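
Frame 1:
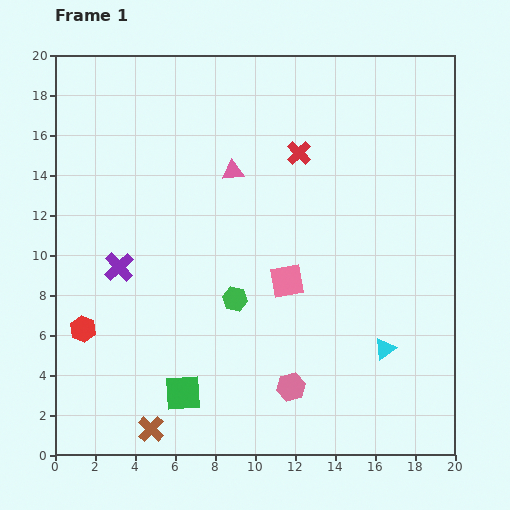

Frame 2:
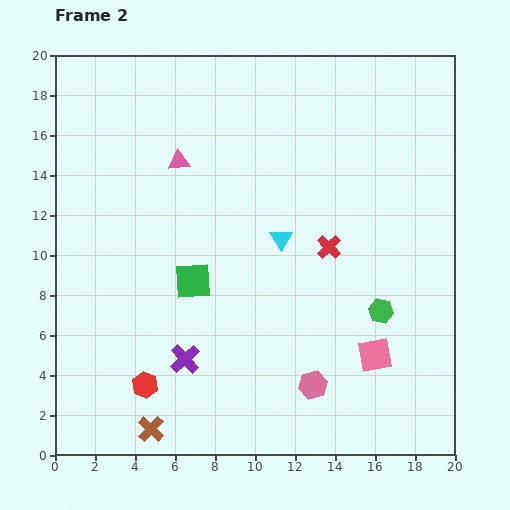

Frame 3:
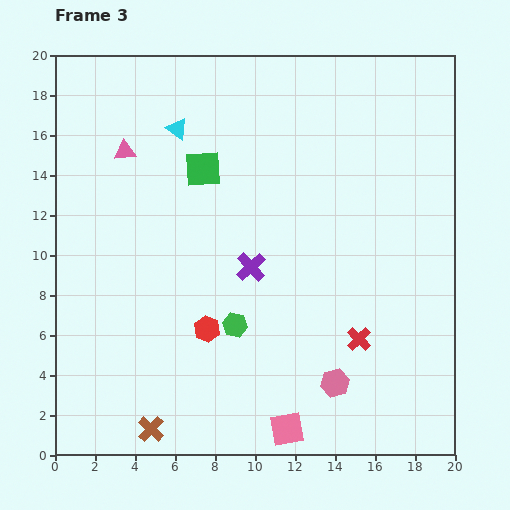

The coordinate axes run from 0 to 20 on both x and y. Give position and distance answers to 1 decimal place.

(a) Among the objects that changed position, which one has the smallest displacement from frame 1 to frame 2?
the pink hexagon

(moved 1.1)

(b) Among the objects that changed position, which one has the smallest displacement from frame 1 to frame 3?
the green hexagon

(moved 1.3)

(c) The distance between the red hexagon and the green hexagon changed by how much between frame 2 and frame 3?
-11.0

Distance in frame 2: 12.4. Distance in frame 3: 1.4.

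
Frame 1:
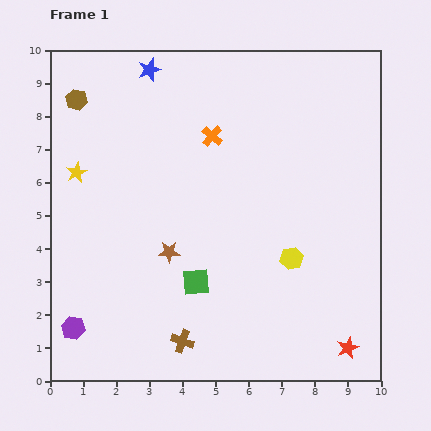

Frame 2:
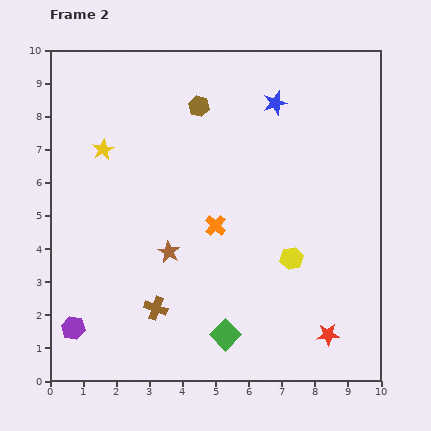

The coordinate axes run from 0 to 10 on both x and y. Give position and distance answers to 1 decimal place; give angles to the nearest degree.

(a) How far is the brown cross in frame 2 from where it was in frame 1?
1.3

The brown cross moved from (4.0, 1.2) to (3.2, 2.2), a distance of √(0.8² + 1.0²) ≈ 1.3.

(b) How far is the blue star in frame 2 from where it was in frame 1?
3.9

The blue star moved from (3.0, 9.4) to (6.8, 8.4), a distance of √(3.8² + 1.0²) ≈ 3.9.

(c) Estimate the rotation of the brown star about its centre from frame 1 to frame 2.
30° clockwise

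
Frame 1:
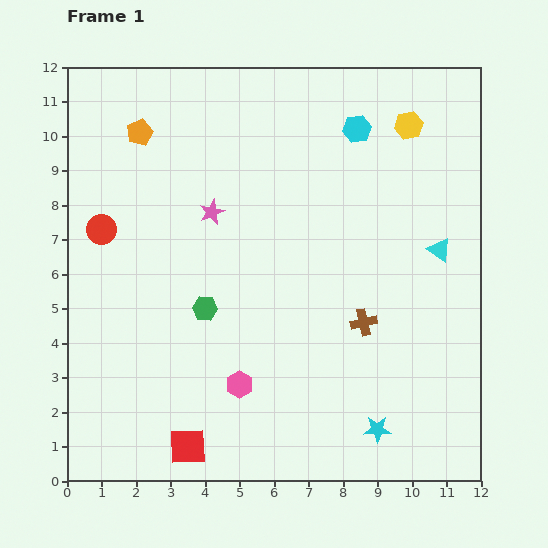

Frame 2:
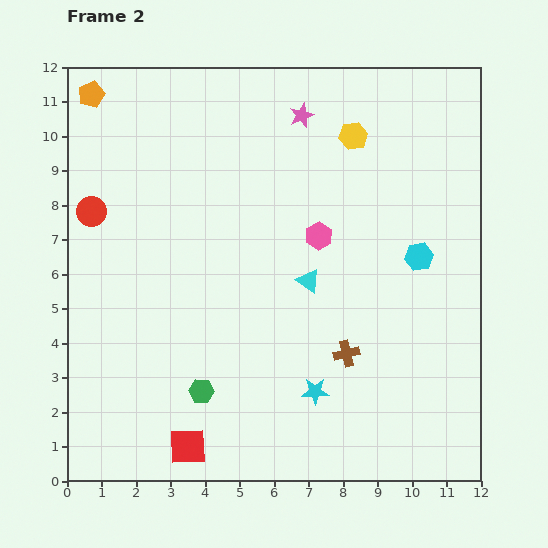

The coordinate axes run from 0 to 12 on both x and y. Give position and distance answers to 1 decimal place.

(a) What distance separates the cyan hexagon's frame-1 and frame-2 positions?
4.1

The cyan hexagon moved from (8.4, 10.2) to (10.2, 6.5), a distance of √(1.8² + 3.7²) ≈ 4.1.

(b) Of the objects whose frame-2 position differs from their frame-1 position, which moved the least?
the red circle

(moved 0.6)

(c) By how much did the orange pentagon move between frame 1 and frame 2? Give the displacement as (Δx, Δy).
(-1.4, 1.1)

The orange pentagon was at (2.1, 10.1) in frame 1 and (0.7, 11.2) in frame 2.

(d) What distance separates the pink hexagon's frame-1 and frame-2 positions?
4.9

The pink hexagon moved from (5.0, 2.8) to (7.3, 7.1), a distance of √(2.3² + 4.3²) ≈ 4.9.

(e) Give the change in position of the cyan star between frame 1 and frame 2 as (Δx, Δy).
(-1.8, 1.1)

The cyan star was at (9.0, 1.5) in frame 1 and (7.2, 2.6) in frame 2.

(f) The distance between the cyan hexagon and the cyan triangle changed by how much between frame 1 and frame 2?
-0.9

Distance in frame 1: 4.2. Distance in frame 2: 3.3.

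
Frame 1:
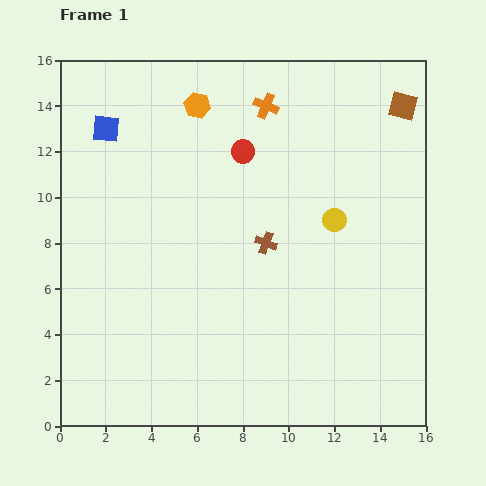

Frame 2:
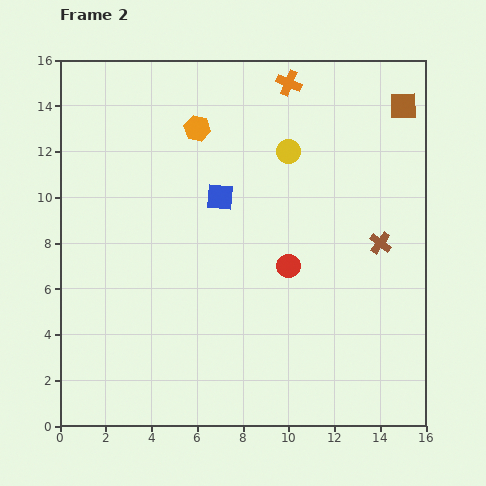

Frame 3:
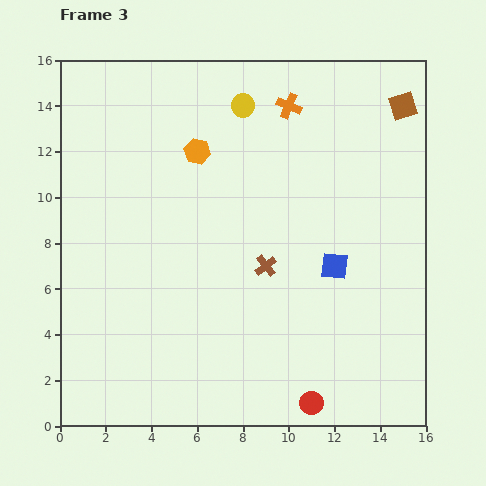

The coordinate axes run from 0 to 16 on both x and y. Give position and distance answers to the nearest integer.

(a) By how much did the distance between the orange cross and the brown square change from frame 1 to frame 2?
-1

Distance in frame 1: 6. Distance in frame 2: 5.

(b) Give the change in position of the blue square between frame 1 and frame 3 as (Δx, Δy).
(10, -6)

The blue square was at (2, 13) in frame 1 and (12, 7) in frame 3.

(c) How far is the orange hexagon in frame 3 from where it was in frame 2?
1

The orange hexagon moved from (6, 13) to (6, 12), a distance of √(0² + 1²) ≈ 1.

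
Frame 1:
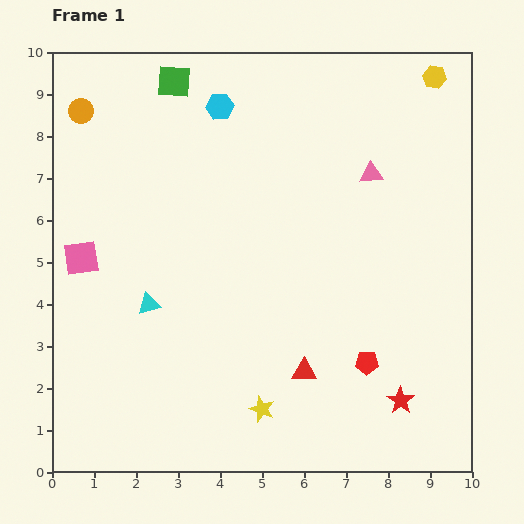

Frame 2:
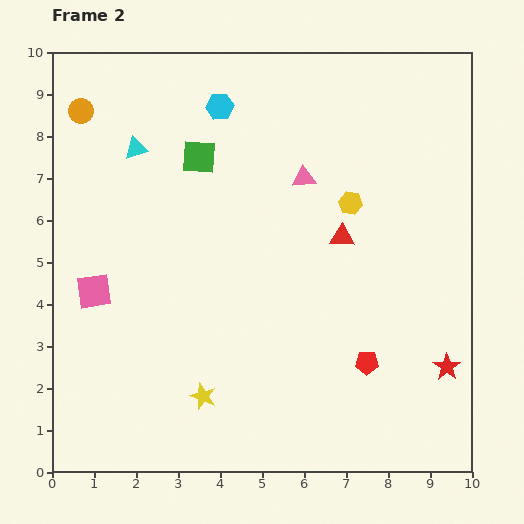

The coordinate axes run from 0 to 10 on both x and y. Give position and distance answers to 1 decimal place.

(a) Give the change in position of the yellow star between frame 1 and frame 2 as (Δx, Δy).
(-1.4, 0.3)

The yellow star was at (5.0, 1.5) in frame 1 and (3.6, 1.8) in frame 2.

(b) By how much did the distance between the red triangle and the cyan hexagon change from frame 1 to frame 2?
-2.4

Distance in frame 1: 6.6. Distance in frame 2: 4.2.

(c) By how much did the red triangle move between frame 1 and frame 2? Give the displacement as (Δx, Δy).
(0.9, 3.2)

The red triangle was at (6.0, 2.4) in frame 1 and (6.9, 5.6) in frame 2.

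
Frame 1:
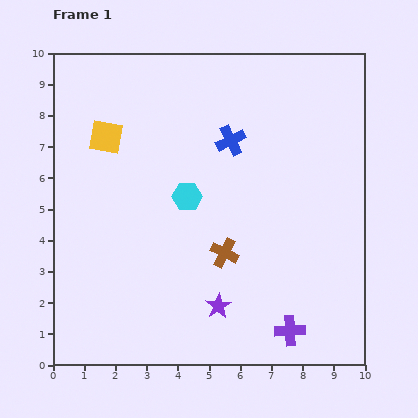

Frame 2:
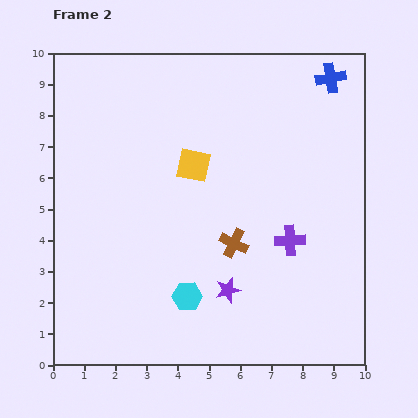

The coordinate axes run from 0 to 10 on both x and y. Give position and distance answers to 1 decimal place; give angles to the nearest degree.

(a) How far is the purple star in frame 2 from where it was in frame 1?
0.6

The purple star moved from (5.3, 1.9) to (5.6, 2.4), a distance of √(0.3² + 0.5²) ≈ 0.6.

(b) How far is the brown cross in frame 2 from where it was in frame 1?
0.4

The brown cross moved from (5.5, 3.6) to (5.8, 3.9), a distance of √(0.3² + 0.3²) ≈ 0.4.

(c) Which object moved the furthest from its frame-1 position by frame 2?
the blue cross

(moved 3.8; next 3.2)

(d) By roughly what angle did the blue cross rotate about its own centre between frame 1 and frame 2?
16° clockwise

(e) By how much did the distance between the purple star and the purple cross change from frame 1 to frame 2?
+0.2

Distance in frame 1: 2.4. Distance in frame 2: 2.6.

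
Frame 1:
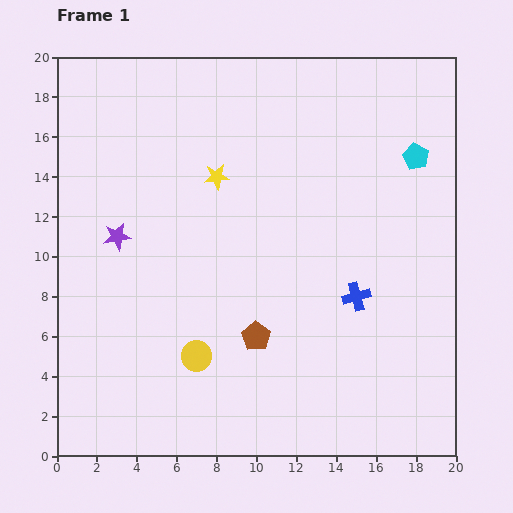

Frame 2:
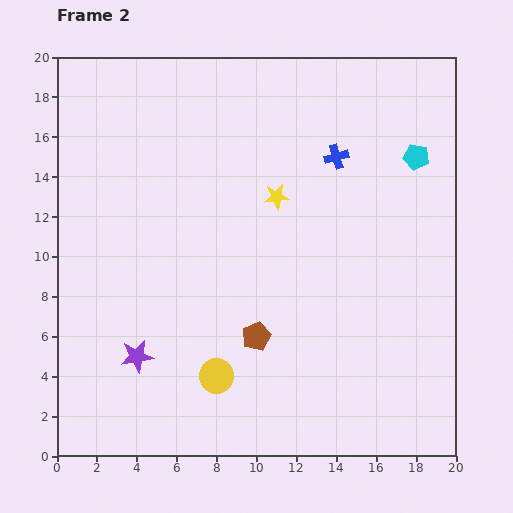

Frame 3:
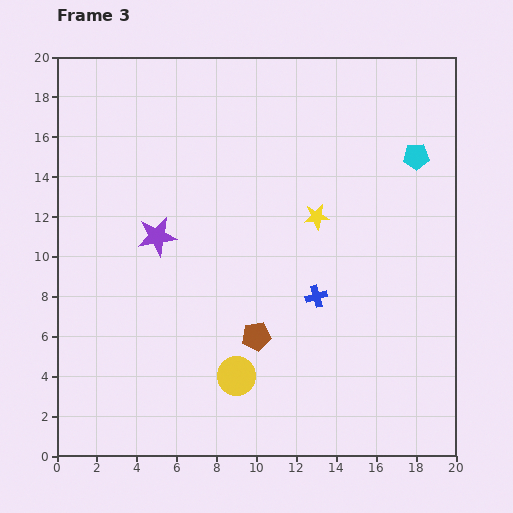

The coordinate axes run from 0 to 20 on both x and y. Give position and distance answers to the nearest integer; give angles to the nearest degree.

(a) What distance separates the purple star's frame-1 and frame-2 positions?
6

The purple star moved from (3, 11) to (4, 5), a distance of √(1² + 6²) ≈ 6.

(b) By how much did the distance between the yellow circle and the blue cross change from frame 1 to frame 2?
+4

Distance in frame 1: 9. Distance in frame 2: 13.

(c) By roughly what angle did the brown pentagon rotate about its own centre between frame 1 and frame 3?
30° clockwise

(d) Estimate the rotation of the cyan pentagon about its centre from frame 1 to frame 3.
31° counter-clockwise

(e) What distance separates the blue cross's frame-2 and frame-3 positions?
7

The blue cross moved from (14, 15) to (13, 8), a distance of √(1² + 7²) ≈ 7.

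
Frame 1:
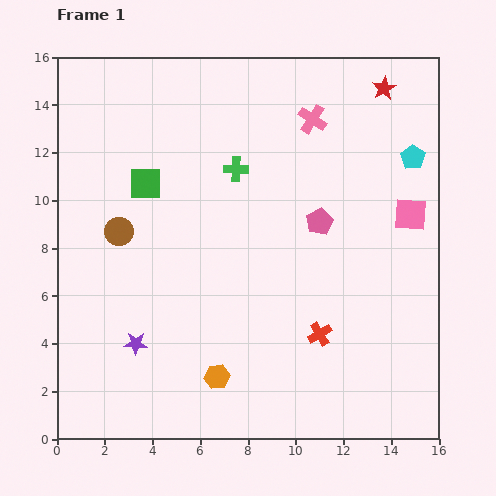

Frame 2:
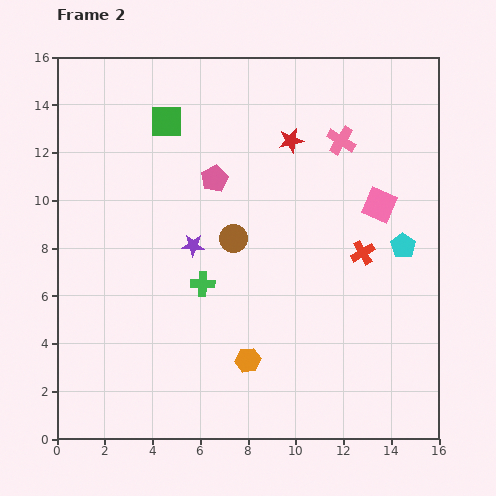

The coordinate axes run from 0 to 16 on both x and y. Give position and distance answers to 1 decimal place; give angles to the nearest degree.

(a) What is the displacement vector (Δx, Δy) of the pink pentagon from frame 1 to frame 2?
(-4.4, 1.8)

The pink pentagon was at (11.0, 9.1) in frame 1 and (6.6, 10.9) in frame 2.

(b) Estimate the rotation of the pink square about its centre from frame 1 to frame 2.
19° clockwise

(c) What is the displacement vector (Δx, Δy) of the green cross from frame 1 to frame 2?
(-1.4, -4.8)

The green cross was at (7.5, 11.3) in frame 1 and (6.1, 6.5) in frame 2.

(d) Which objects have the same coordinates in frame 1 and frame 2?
none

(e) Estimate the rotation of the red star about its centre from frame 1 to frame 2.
18° clockwise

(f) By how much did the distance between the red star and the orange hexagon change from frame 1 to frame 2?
-4.6

Distance in frame 1: 14.0. Distance in frame 2: 9.4.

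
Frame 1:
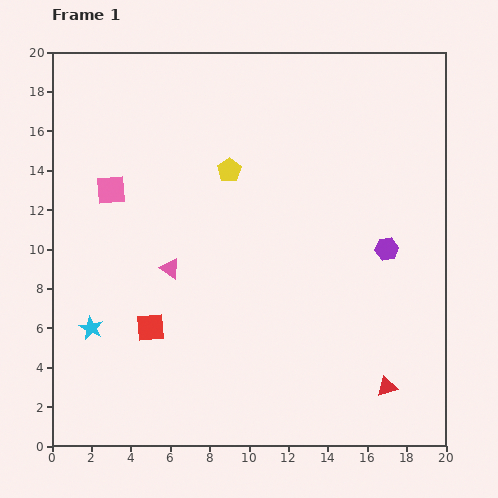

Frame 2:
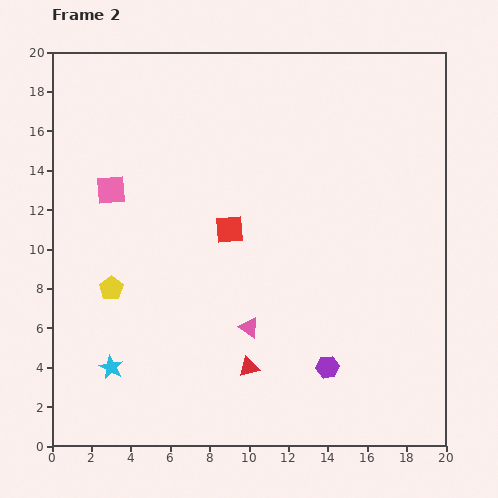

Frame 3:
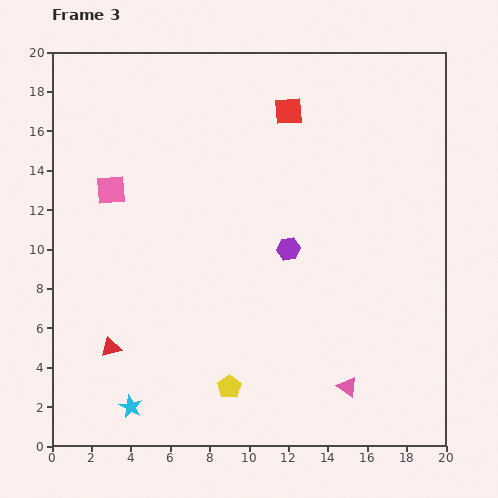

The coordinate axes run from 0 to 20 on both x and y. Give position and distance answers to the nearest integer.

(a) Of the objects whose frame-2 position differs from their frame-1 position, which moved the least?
the cyan star

(moved 2)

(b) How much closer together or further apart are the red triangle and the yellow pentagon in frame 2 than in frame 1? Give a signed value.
-6

Distance in frame 1: 14. Distance in frame 2: 8.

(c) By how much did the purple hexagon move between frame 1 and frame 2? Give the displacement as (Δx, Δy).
(-3, -6)

The purple hexagon was at (17, 10) in frame 1 and (14, 4) in frame 2.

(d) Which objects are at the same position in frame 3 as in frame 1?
the pink square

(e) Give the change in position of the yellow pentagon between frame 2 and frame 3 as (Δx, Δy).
(6, -5)

The yellow pentagon was at (3, 8) in frame 2 and (9, 3) in frame 3.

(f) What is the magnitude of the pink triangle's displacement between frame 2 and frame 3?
6

The pink triangle moved from (10, 6) to (15, 3), a distance of √(5² + 3²) ≈ 6.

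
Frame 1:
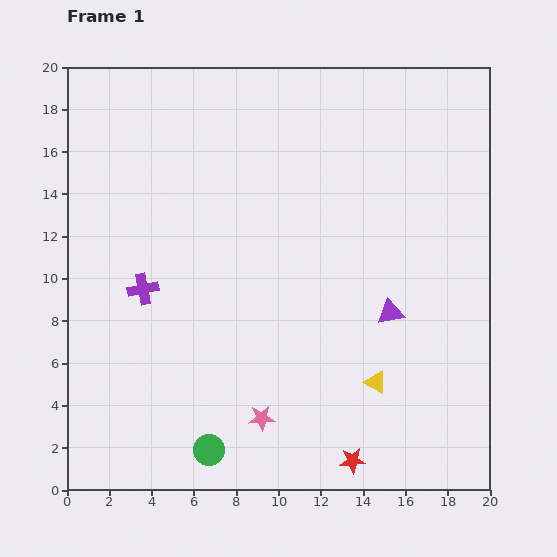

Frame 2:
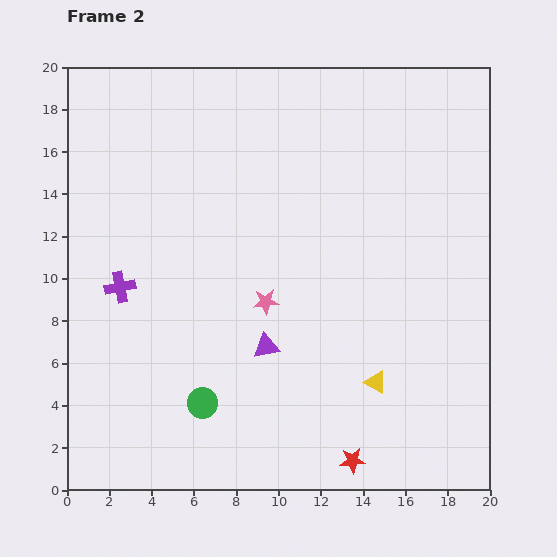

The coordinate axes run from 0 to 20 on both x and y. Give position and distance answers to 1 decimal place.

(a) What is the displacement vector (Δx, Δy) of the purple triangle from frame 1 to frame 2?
(-5.9, -1.6)

The purple triangle was at (15.3, 8.4) in frame 1 and (9.4, 6.8) in frame 2.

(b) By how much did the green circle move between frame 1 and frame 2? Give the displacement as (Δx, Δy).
(-0.3, 2.2)

The green circle was at (6.7, 1.9) in frame 1 and (6.4, 4.1) in frame 2.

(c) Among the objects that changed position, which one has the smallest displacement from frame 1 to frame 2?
the purple cross

(moved 1.1)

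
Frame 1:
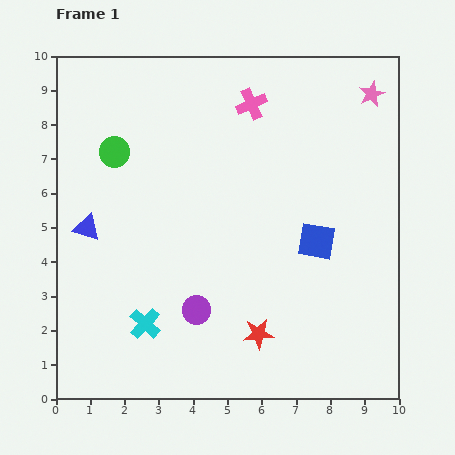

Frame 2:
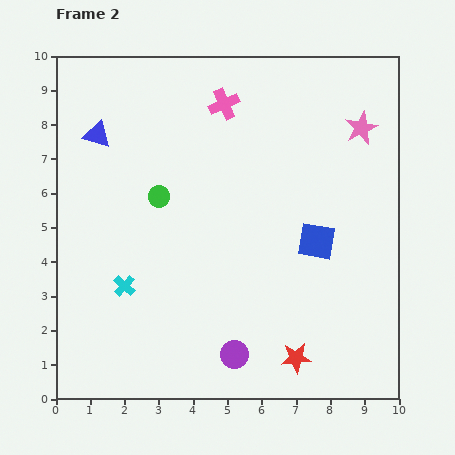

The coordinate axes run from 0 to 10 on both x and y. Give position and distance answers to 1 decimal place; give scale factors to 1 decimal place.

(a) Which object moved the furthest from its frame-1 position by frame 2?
the blue triangle

(moved 2.7; next 1.8)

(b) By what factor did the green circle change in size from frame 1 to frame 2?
0.7×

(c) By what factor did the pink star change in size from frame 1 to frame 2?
1.3×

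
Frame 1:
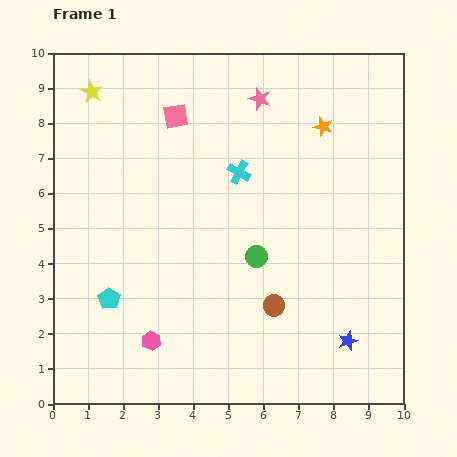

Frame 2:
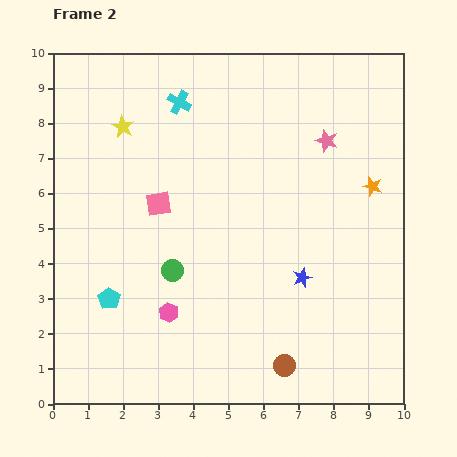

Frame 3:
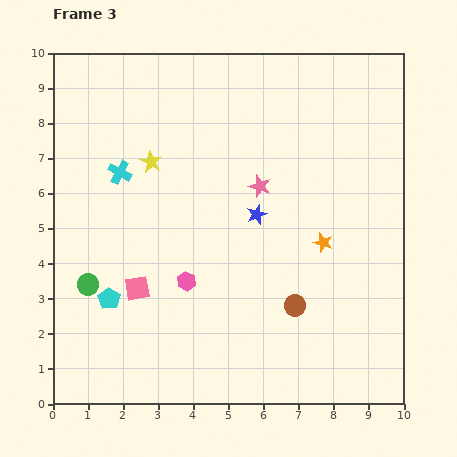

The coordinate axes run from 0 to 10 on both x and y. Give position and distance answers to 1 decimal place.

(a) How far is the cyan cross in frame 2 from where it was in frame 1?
2.6

The cyan cross moved from (5.3, 6.6) to (3.6, 8.6), a distance of √(1.7² + 2.0²) ≈ 2.6.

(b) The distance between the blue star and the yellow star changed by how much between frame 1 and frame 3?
-6.8

Distance in frame 1: 10.2. Distance in frame 3: 3.4.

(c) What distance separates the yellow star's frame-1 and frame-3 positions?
2.6

The yellow star moved from (1.1, 8.9) to (2.8, 6.9), a distance of √(1.7² + 2.0²) ≈ 2.6.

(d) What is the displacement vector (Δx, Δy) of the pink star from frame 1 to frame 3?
(0.0, -2.5)

The pink star was at (5.9, 8.7) in frame 1 and (5.9, 6.2) in frame 3.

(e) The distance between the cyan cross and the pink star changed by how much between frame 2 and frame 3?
-0.3

Distance in frame 2: 4.3. Distance in frame 3: 4.0.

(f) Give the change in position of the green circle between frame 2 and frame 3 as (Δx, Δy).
(-2.4, -0.4)

The green circle was at (3.4, 3.8) in frame 2 and (1.0, 3.4) in frame 3.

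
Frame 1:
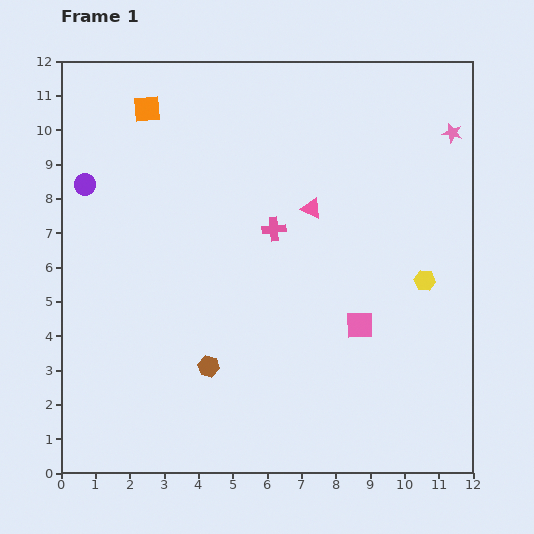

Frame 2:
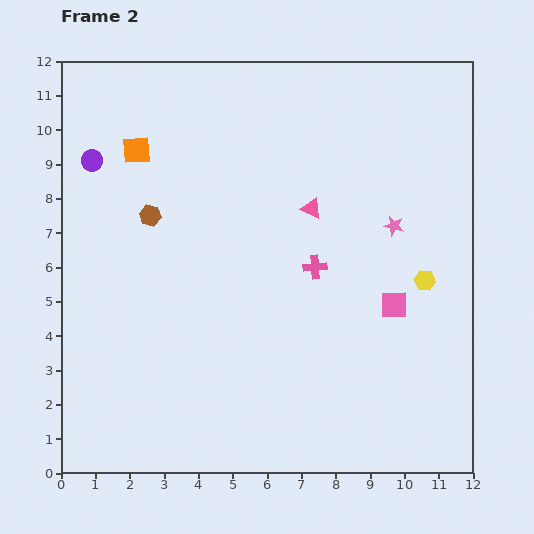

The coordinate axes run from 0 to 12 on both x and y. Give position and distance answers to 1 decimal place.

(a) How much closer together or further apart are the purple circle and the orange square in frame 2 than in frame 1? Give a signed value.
-1.5

Distance in frame 1: 2.8. Distance in frame 2: 1.3.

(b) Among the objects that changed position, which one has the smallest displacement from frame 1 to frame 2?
the purple circle

(moved 0.7)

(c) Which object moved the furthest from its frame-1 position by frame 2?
the brown hexagon

(moved 4.7; next 3.2)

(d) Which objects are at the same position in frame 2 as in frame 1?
the yellow hexagon, the pink triangle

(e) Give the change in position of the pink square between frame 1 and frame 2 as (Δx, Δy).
(1.0, 0.6)

The pink square was at (8.7, 4.3) in frame 1 and (9.7, 4.9) in frame 2.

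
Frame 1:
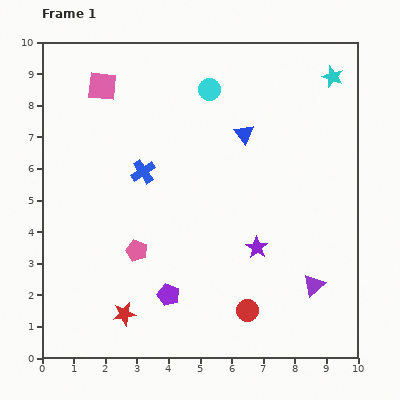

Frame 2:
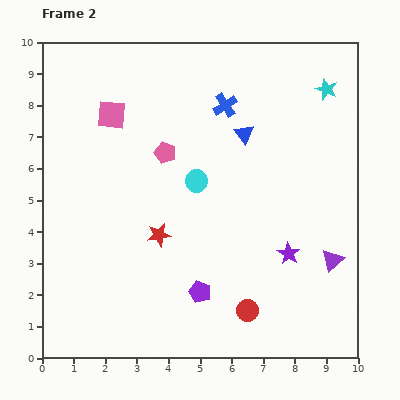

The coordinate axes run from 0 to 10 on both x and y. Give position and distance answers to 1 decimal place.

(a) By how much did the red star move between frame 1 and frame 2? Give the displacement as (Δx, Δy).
(1.1, 2.5)

The red star was at (2.6, 1.4) in frame 1 and (3.7, 3.9) in frame 2.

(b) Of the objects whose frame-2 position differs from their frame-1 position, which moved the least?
the cyan star

(moved 0.4)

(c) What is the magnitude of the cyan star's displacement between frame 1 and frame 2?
0.4

The cyan star moved from (9.2, 8.9) to (9.0, 8.5), a distance of √(0.2² + 0.4²) ≈ 0.4.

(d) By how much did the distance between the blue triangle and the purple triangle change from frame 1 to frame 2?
-0.4

Distance in frame 1: 5.3. Distance in frame 2: 4.9.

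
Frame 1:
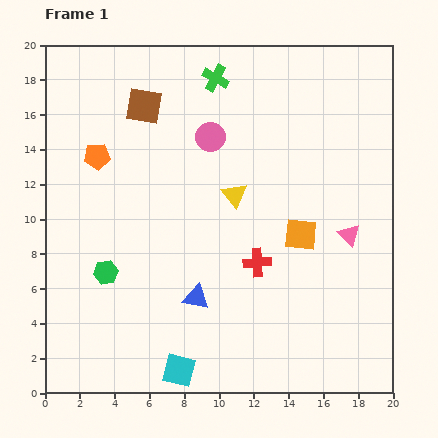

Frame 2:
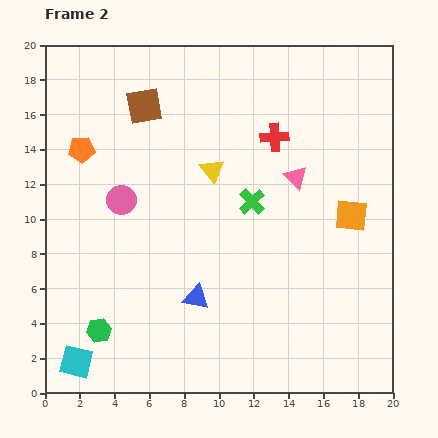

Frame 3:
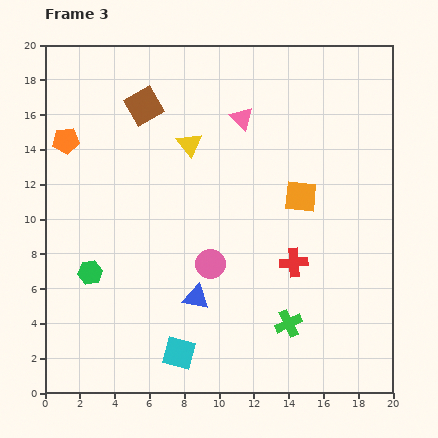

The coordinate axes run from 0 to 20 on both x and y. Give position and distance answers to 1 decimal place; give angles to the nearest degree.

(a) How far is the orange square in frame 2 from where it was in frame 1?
3.1

The orange square moved from (14.7, 9.1) to (17.6, 10.2), a distance of √(2.9² + 1.1²) ≈ 3.1.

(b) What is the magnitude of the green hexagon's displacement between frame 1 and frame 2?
3.3

The green hexagon moved from (3.5, 6.9) to (3.1, 3.6), a distance of √(0.4² + 3.3²) ≈ 3.3.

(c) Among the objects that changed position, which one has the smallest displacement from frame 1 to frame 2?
the orange pentagon

(moved 1.0)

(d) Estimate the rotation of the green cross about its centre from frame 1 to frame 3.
36° clockwise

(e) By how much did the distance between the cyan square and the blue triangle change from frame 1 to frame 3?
-0.9

Distance in frame 1: 4.3. Distance in frame 3: 3.4.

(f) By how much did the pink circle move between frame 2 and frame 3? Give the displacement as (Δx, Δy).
(5.1, -3.7)

The pink circle was at (4.4, 11.1) in frame 2 and (9.5, 7.4) in frame 3.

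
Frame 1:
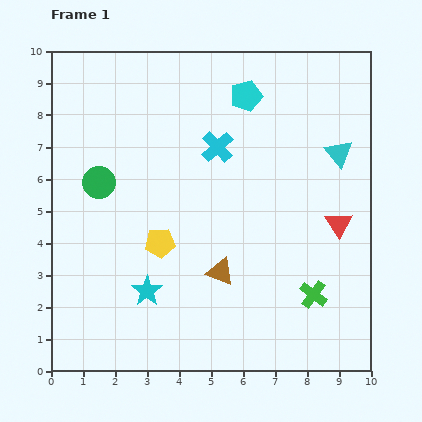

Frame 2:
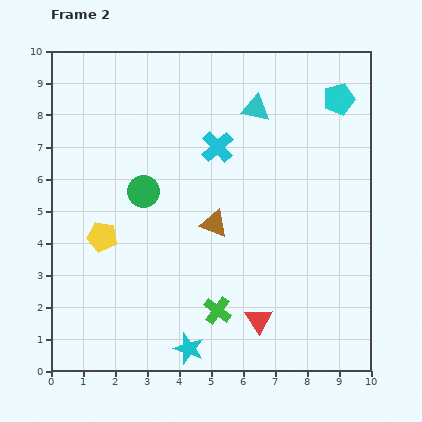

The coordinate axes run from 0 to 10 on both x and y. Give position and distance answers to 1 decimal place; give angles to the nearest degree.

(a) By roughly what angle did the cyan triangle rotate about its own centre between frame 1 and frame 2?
39° counter-clockwise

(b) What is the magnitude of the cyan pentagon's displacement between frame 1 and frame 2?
2.9

The cyan pentagon moved from (6.1, 8.6) to (9.0, 8.5), a distance of √(2.9² + 0.1²) ≈ 2.9.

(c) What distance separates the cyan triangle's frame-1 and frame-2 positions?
3.0

The cyan triangle moved from (9.0, 6.8) to (6.4, 8.2), a distance of √(2.6² + 1.4²) ≈ 3.0.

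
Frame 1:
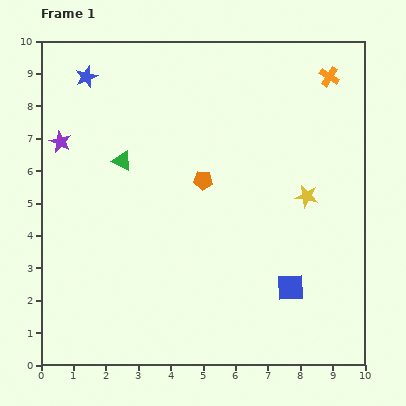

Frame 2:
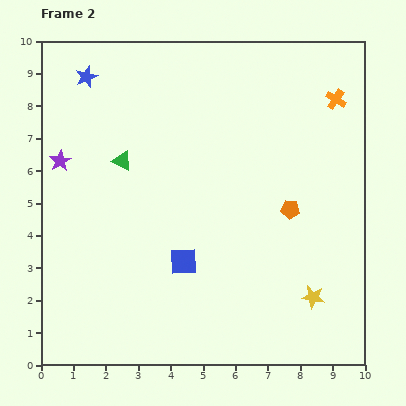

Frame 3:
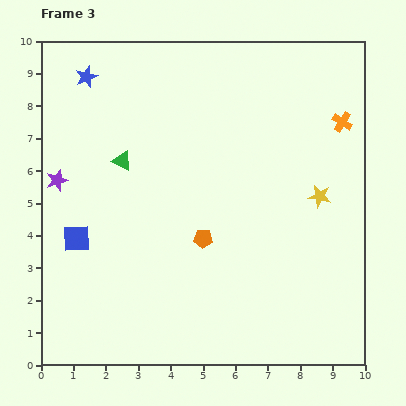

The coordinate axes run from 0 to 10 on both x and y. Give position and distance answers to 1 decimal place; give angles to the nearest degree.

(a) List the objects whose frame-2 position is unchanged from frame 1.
the blue star, the green triangle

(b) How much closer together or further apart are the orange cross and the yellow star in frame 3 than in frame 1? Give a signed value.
-1.4

Distance in frame 1: 3.8. Distance in frame 3: 2.4.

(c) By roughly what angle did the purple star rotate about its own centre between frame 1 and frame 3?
30° clockwise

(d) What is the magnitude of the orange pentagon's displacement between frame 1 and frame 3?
1.8

The orange pentagon moved from (5.0, 5.7) to (5.0, 3.9), a distance of √(0.0² + 1.8²) ≈ 1.8.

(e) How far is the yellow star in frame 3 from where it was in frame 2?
3.1

The yellow star moved from (8.4, 2.1) to (8.6, 5.2), a distance of √(0.2² + 3.1²) ≈ 3.1.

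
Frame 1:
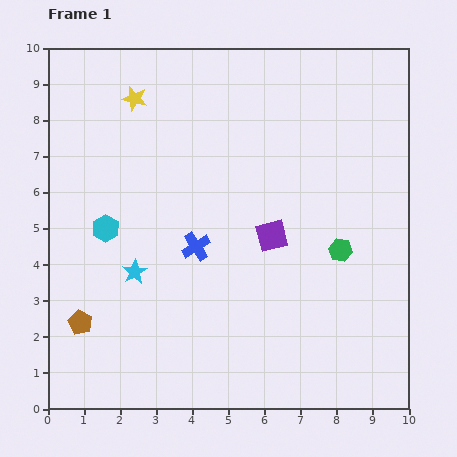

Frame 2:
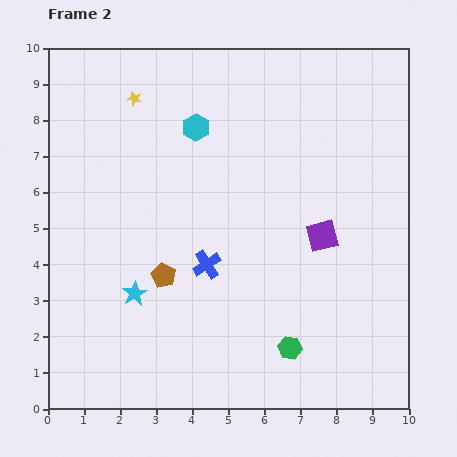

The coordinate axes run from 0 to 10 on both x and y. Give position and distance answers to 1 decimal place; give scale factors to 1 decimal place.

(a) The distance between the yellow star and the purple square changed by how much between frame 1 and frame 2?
+1.0

Distance in frame 1: 5.4. Distance in frame 2: 6.4.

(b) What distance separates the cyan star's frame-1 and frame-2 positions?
0.6

The cyan star moved from (2.4, 3.8) to (2.4, 3.2), a distance of √(0.0² + 0.6²) ≈ 0.6.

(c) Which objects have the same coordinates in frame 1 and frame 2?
the yellow star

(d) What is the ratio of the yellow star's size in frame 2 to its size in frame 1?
0.6×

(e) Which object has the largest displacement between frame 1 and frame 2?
the cyan hexagon

(moved 3.8; next 3.0)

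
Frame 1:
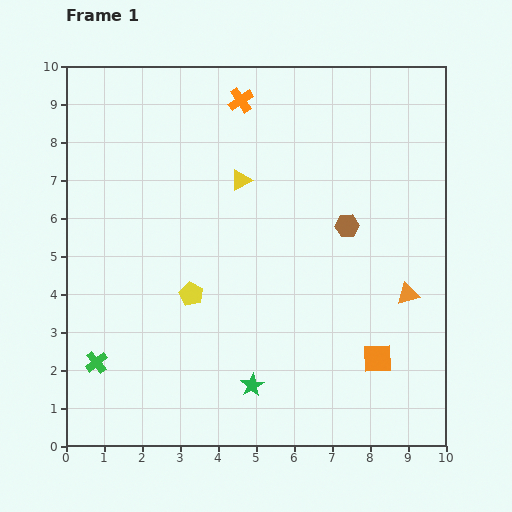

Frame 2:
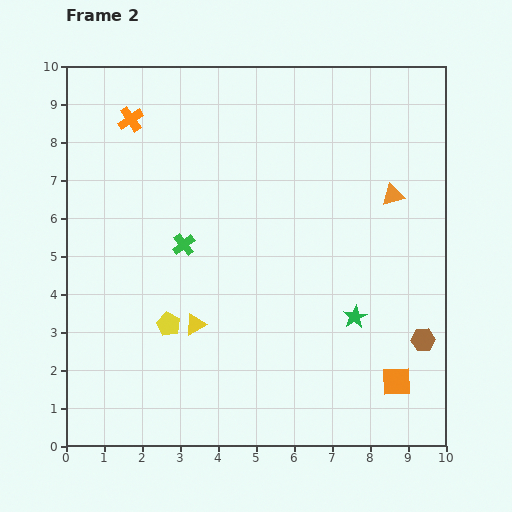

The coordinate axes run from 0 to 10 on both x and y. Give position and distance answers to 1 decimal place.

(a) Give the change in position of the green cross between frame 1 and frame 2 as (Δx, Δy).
(2.3, 3.1)

The green cross was at (0.8, 2.2) in frame 1 and (3.1, 5.3) in frame 2.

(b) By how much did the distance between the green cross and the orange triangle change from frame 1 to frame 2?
-2.7

Distance in frame 1: 8.4. Distance in frame 2: 5.7.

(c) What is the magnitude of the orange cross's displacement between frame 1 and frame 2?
2.9

The orange cross moved from (4.6, 9.1) to (1.7, 8.6), a distance of √(2.9² + 0.5²) ≈ 2.9.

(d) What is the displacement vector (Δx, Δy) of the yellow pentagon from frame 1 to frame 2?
(-0.6, -0.8)

The yellow pentagon was at (3.3, 4.0) in frame 1 and (2.7, 3.2) in frame 2.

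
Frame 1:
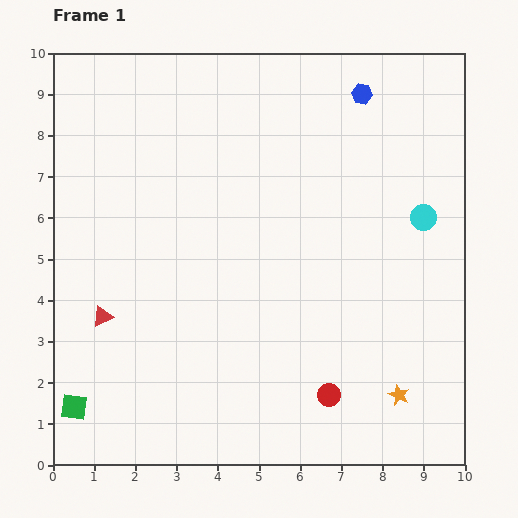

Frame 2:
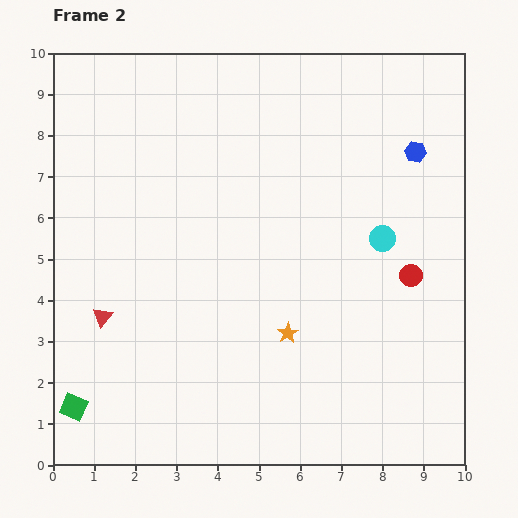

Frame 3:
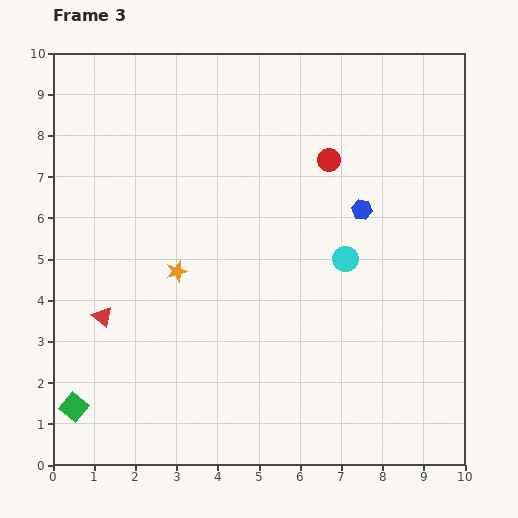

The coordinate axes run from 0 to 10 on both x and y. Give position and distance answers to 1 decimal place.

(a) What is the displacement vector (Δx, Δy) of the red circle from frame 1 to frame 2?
(2.0, 2.9)

The red circle was at (6.7, 1.7) in frame 1 and (8.7, 4.6) in frame 2.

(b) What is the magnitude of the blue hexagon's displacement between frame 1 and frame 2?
1.9

The blue hexagon moved from (7.5, 9.0) to (8.8, 7.6), a distance of √(1.3² + 1.4²) ≈ 1.9.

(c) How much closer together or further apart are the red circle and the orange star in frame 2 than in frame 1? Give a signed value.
+1.6

Distance in frame 1: 1.7. Distance in frame 2: 3.3.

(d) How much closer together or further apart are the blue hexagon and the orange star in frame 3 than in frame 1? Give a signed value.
-2.7

Distance in frame 1: 7.4. Distance in frame 3: 4.7.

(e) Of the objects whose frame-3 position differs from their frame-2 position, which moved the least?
the cyan circle

(moved 1.0)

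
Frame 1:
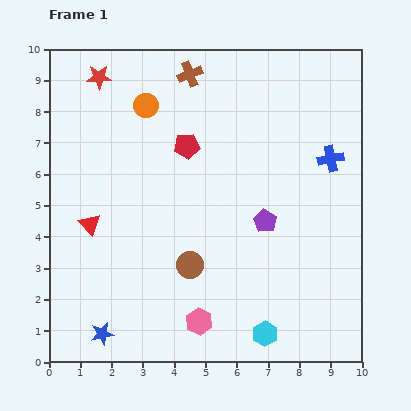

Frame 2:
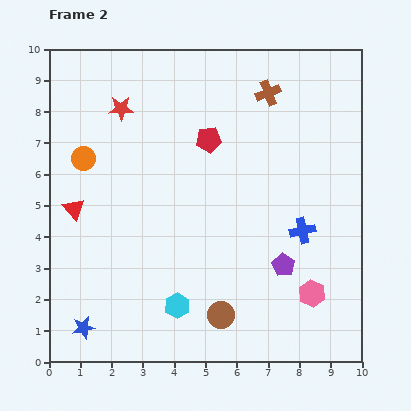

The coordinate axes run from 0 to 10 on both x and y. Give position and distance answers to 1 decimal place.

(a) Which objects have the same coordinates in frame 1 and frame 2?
none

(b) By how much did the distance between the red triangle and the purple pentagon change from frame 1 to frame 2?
+1.3

Distance in frame 1: 5.6. Distance in frame 2: 6.9.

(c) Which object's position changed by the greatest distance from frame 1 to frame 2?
the pink hexagon

(moved 3.7; next 2.9)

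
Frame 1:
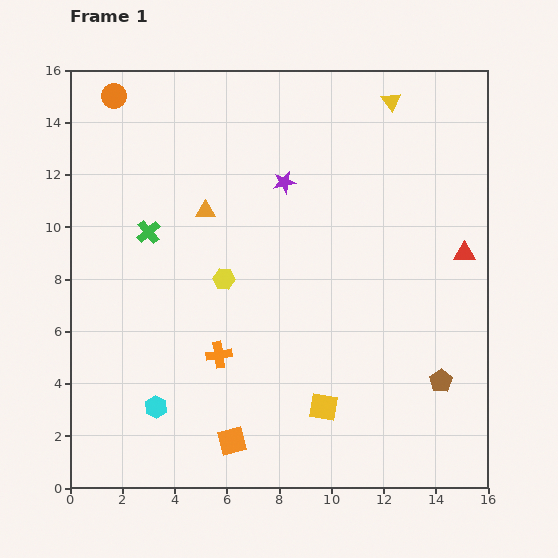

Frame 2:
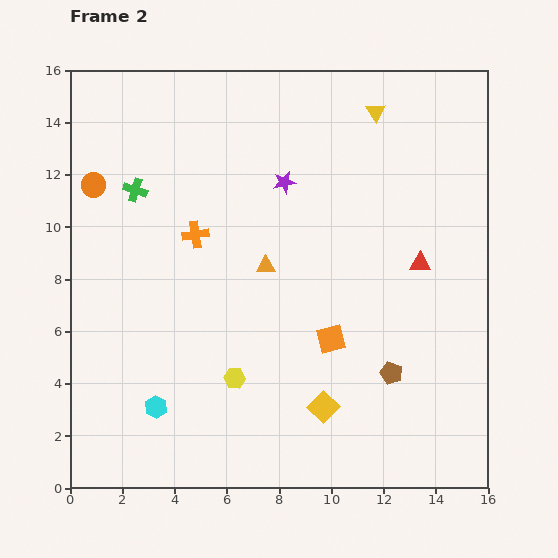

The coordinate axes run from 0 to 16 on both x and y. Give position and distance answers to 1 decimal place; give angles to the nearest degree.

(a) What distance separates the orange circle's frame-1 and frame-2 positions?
3.5

The orange circle moved from (1.7, 15.0) to (0.9, 11.6), a distance of √(0.8² + 3.4²) ≈ 3.5.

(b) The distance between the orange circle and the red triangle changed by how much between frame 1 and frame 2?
-1.8

Distance in frame 1: 14.7. Distance in frame 2: 12.9.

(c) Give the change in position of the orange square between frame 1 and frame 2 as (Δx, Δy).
(3.8, 3.9)

The orange square was at (6.2, 1.8) in frame 1 and (10.0, 5.7) in frame 2.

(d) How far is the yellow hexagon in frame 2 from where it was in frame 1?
3.8

The yellow hexagon moved from (5.9, 8.0) to (6.3, 4.2), a distance of √(0.4² + 3.8²) ≈ 3.8.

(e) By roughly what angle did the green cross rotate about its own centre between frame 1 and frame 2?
32° counter-clockwise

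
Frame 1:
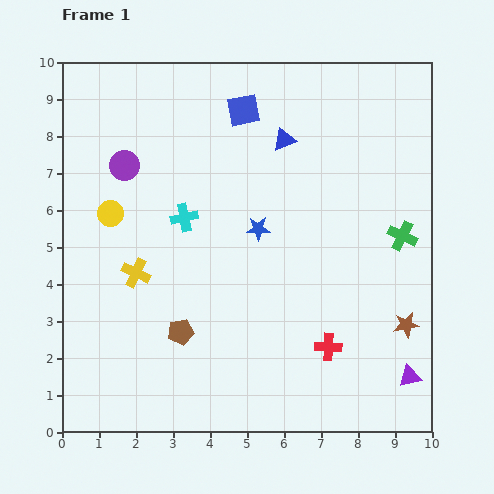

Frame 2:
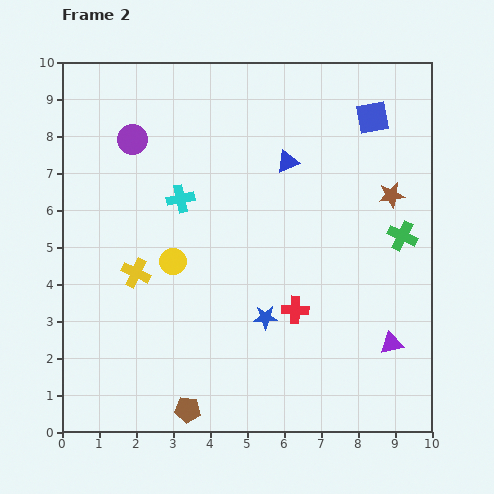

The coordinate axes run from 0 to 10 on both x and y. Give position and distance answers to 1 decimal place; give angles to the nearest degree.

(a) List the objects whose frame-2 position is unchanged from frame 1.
the green cross, the yellow cross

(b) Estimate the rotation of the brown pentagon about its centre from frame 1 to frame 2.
16° clockwise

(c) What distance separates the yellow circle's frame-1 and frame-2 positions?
2.1

The yellow circle moved from (1.3, 5.9) to (3.0, 4.6), a distance of √(1.7² + 1.3²) ≈ 2.1.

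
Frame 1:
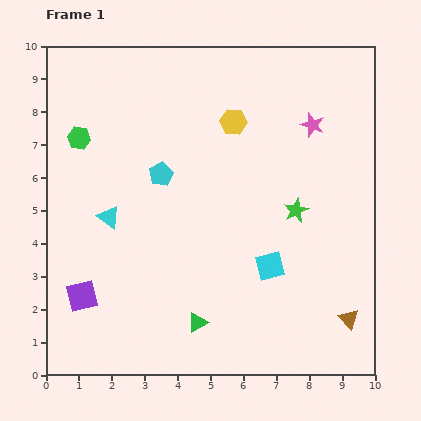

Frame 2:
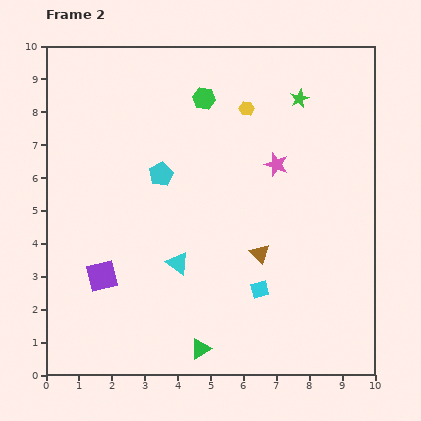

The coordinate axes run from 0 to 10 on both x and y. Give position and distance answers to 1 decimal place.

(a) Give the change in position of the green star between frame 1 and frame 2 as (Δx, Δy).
(0.1, 3.4)

The green star was at (7.6, 5.0) in frame 1 and (7.7, 8.4) in frame 2.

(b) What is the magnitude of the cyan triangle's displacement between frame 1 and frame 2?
2.5

The cyan triangle moved from (1.9, 4.8) to (4.0, 3.4), a distance of √(2.1² + 1.4²) ≈ 2.5.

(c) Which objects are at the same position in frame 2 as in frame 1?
the cyan pentagon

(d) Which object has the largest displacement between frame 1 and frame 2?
the green hexagon

(moved 4.0; next 3.4)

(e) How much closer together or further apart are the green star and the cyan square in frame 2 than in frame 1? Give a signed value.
+4.0

Distance in frame 1: 1.9. Distance in frame 2: 5.9.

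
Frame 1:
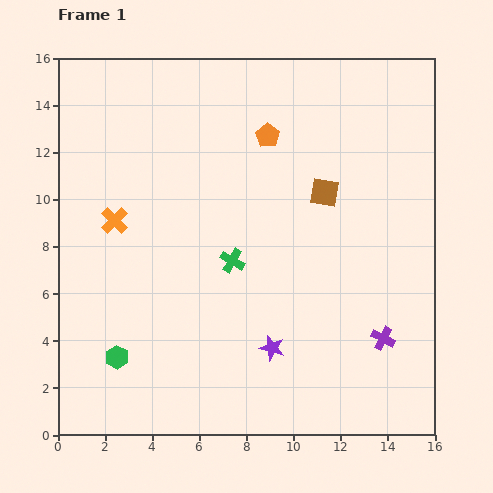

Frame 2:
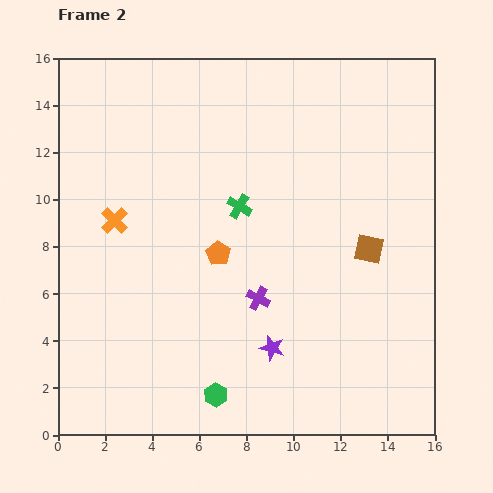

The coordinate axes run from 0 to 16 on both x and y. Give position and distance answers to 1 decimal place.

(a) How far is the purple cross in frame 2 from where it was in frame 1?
5.6

The purple cross moved from (13.8, 4.1) to (8.5, 5.8), a distance of √(5.3² + 1.7²) ≈ 5.6.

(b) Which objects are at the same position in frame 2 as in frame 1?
the orange cross, the purple star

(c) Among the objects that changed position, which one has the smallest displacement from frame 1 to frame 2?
the green cross

(moved 2.3)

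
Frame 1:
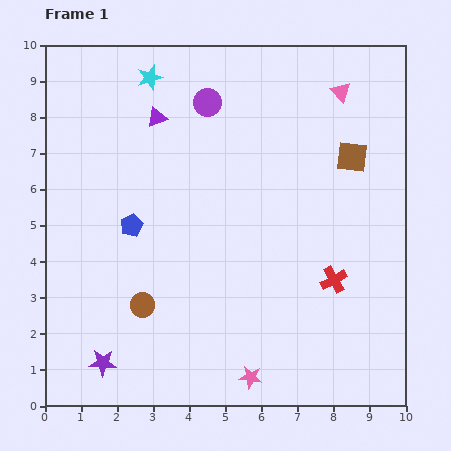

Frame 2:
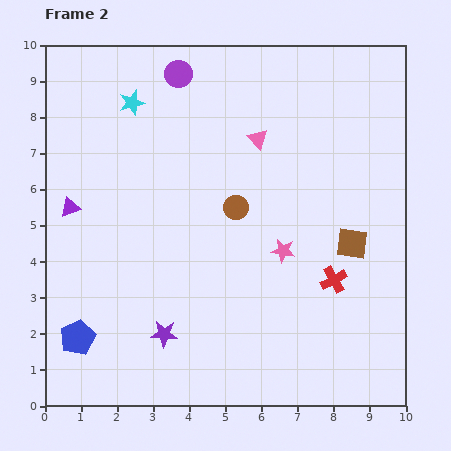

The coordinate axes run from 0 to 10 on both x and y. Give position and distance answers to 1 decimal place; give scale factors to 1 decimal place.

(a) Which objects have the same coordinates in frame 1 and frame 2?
the red cross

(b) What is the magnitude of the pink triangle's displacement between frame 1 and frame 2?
2.6

The pink triangle moved from (8.2, 8.7) to (5.9, 7.4), a distance of √(2.3² + 1.3²) ≈ 2.6.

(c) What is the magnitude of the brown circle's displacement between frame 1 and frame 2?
3.7

The brown circle moved from (2.7, 2.8) to (5.3, 5.5), a distance of √(2.6² + 2.7²) ≈ 3.7.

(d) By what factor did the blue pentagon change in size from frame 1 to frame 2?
1.5×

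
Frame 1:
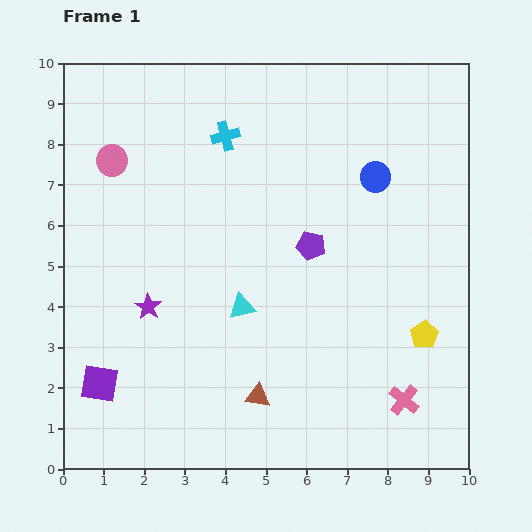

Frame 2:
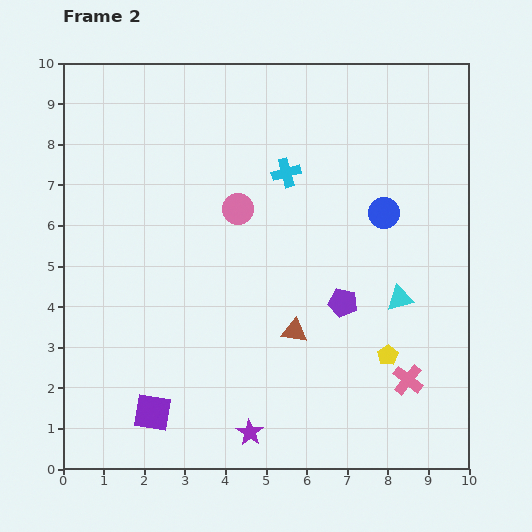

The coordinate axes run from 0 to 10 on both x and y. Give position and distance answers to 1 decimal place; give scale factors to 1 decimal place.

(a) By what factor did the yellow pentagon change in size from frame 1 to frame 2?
0.7×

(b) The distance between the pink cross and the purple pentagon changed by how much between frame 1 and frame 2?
-1.9

Distance in frame 1: 4.4. Distance in frame 2: 2.5.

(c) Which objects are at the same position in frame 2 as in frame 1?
none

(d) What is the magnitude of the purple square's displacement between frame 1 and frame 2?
1.5

The purple square moved from (0.9, 2.1) to (2.2, 1.4), a distance of √(1.3² + 0.7²) ≈ 1.5.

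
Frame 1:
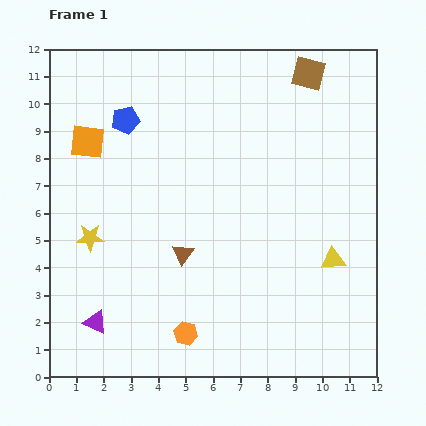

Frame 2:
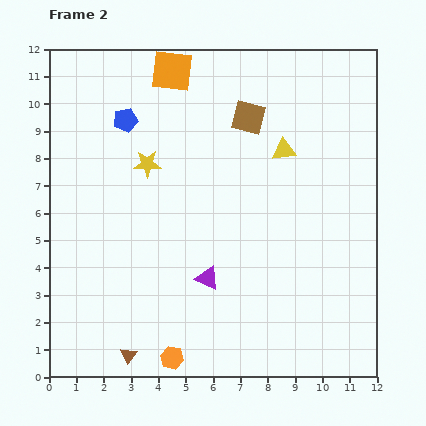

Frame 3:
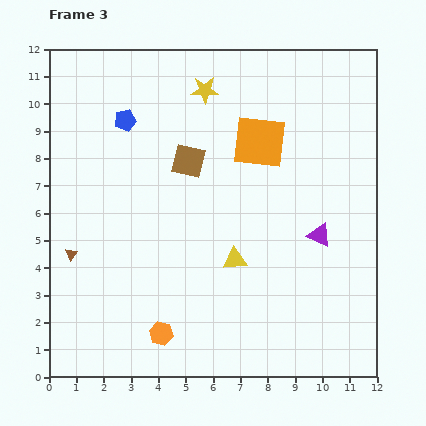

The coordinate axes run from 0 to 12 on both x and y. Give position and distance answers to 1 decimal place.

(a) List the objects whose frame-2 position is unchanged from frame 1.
the blue pentagon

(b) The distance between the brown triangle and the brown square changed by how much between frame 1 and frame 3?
-2.5

Distance in frame 1: 8.0. Distance in frame 3: 5.5.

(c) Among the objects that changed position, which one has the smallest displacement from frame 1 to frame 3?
the orange hexagon

(moved 0.9)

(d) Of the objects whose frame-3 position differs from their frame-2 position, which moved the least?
the orange hexagon

(moved 1.0)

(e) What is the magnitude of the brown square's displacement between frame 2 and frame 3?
2.7

The brown square moved from (7.3, 9.5) to (5.1, 7.9), a distance of √(2.2² + 1.6²) ≈ 2.7.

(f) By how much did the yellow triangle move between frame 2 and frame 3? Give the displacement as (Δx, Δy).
(-1.8, -4.0)

The yellow triangle was at (8.6, 8.3) in frame 2 and (6.8, 4.3) in frame 3.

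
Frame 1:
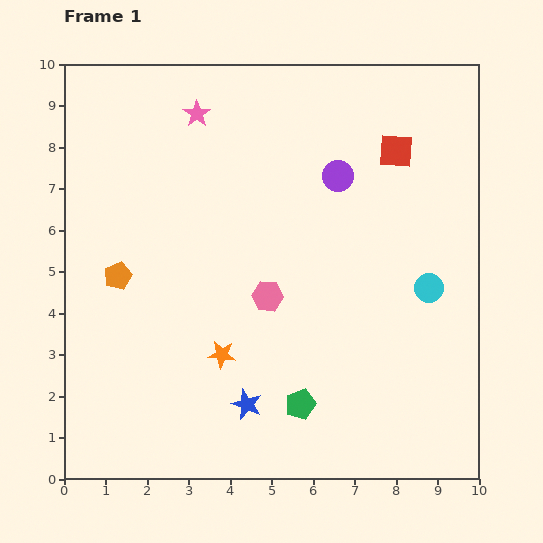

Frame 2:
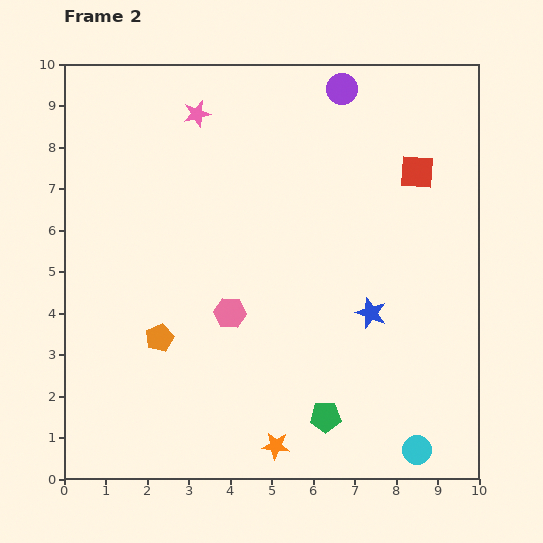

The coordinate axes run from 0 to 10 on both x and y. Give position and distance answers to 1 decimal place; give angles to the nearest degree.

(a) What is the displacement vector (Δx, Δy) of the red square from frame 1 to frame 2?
(0.5, -0.5)

The red square was at (8.0, 7.9) in frame 1 and (8.5, 7.4) in frame 2.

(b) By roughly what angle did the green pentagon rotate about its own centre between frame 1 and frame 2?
18° clockwise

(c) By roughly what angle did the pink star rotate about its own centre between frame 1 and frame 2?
21° clockwise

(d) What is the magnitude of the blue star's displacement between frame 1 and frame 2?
3.7

The blue star moved from (4.4, 1.8) to (7.4, 4.0), a distance of √(3.0² + 2.2²) ≈ 3.7.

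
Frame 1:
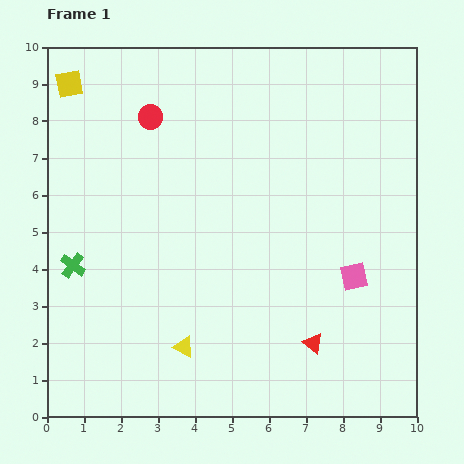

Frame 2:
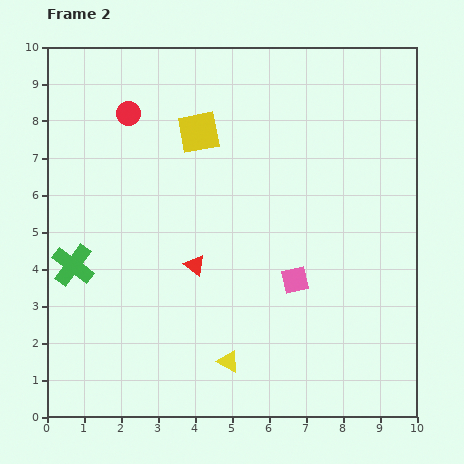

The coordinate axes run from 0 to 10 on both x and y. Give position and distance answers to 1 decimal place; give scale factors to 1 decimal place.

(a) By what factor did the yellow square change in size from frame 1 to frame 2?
1.5×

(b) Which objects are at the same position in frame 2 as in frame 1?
the green cross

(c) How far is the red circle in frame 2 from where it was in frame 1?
0.6

The red circle moved from (2.8, 8.1) to (2.2, 8.2), a distance of √(0.6² + 0.1²) ≈ 0.6.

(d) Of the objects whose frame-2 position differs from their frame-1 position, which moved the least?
the red circle

(moved 0.6)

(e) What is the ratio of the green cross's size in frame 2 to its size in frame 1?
1.7×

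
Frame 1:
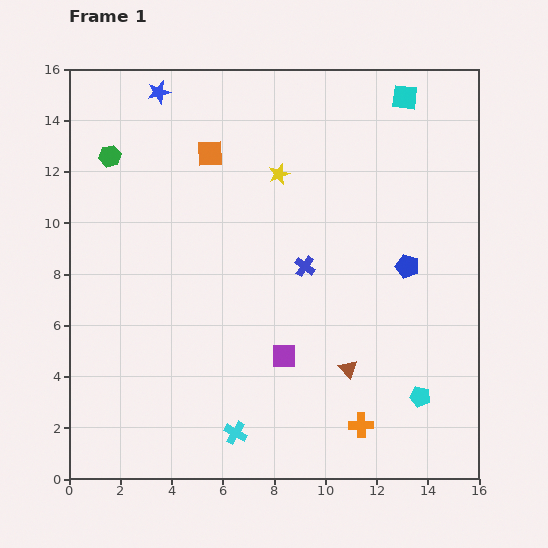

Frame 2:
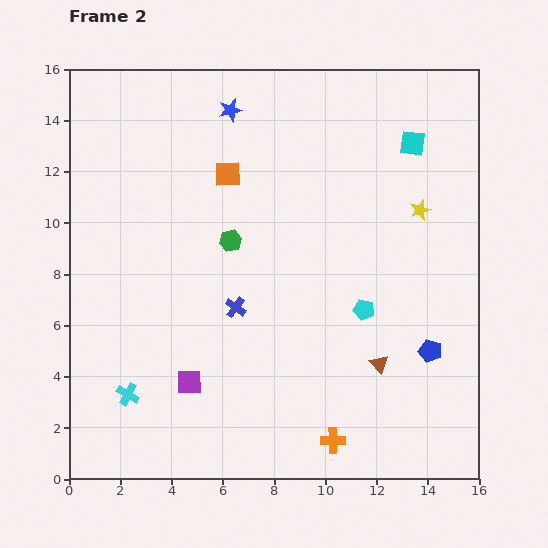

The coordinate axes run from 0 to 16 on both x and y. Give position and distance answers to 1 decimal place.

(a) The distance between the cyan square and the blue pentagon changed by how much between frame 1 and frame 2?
+1.5

Distance in frame 1: 6.6. Distance in frame 2: 8.1.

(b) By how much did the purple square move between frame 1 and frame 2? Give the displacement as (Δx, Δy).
(-3.7, -1.0)

The purple square was at (8.4, 4.8) in frame 1 and (4.7, 3.8) in frame 2.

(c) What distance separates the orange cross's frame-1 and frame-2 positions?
1.3

The orange cross moved from (11.4, 2.1) to (10.3, 1.5), a distance of √(1.1² + 0.6²) ≈ 1.3.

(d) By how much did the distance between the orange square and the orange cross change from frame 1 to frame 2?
-0.9

Distance in frame 1: 12.1. Distance in frame 2: 11.2.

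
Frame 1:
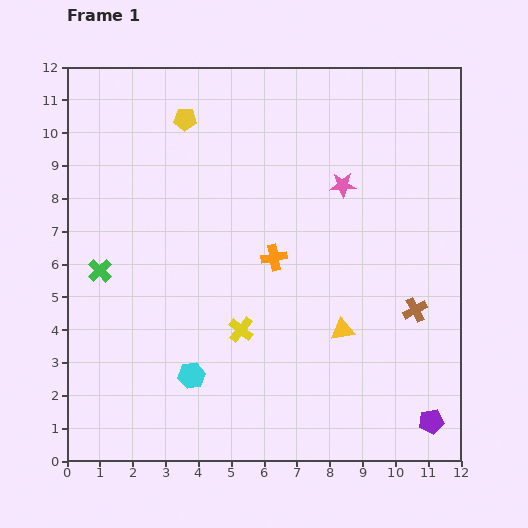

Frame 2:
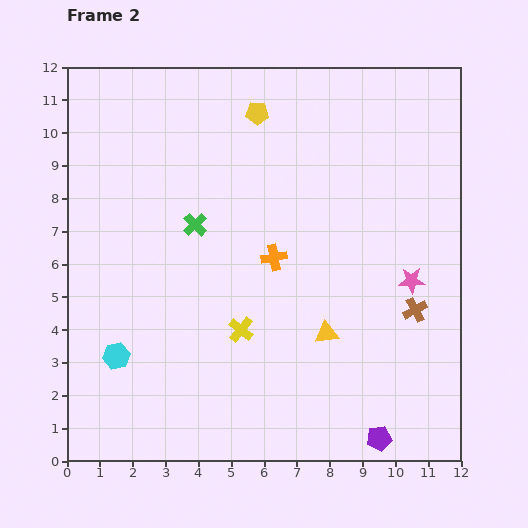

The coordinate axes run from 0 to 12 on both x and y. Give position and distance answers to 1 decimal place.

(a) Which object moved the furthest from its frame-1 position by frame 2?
the pink star

(moved 3.6; next 3.2)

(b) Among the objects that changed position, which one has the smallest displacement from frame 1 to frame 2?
the yellow triangle

(moved 0.5)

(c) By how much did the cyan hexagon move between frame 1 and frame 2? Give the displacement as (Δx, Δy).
(-2.3, 0.6)

The cyan hexagon was at (3.8, 2.6) in frame 1 and (1.5, 3.2) in frame 2.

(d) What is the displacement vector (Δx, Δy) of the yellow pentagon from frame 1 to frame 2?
(2.2, 0.2)

The yellow pentagon was at (3.6, 10.4) in frame 1 and (5.8, 10.6) in frame 2.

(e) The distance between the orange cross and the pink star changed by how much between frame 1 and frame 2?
+1.3

Distance in frame 1: 3.0. Distance in frame 2: 4.3.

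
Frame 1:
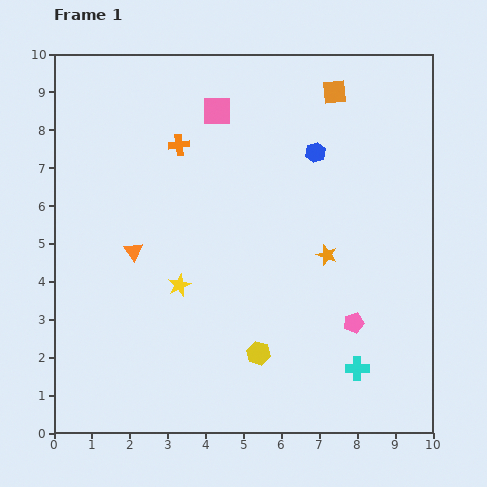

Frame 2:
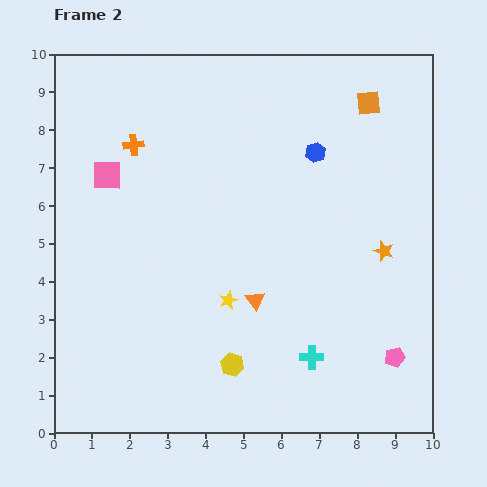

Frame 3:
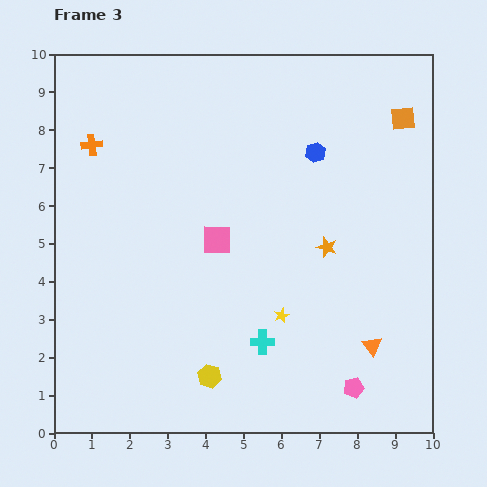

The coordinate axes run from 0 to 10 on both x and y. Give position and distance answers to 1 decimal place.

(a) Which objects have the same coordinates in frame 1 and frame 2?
the blue hexagon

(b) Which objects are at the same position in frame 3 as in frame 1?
the blue hexagon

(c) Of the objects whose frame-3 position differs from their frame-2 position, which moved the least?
the yellow hexagon

(moved 0.7)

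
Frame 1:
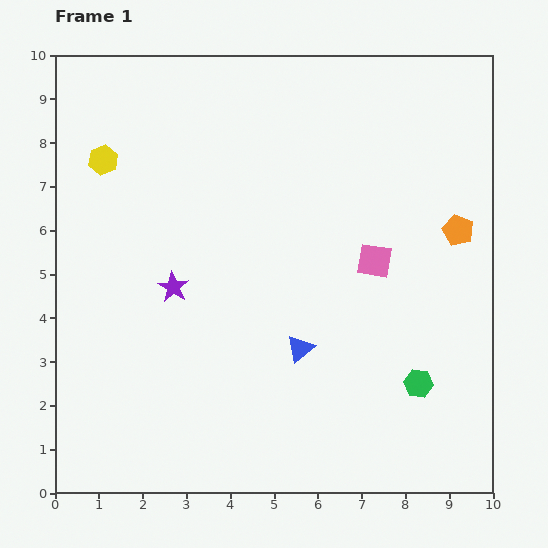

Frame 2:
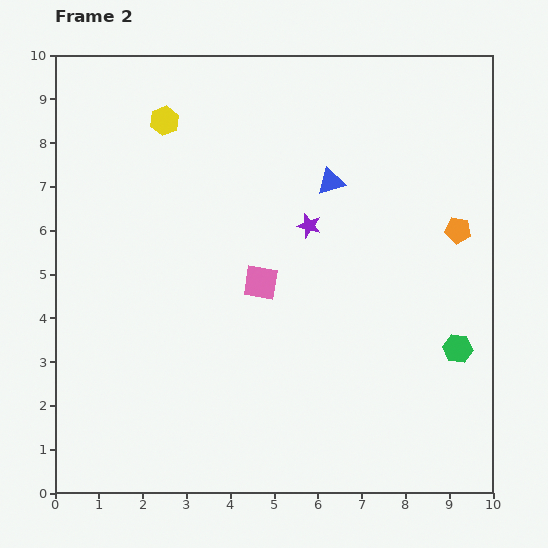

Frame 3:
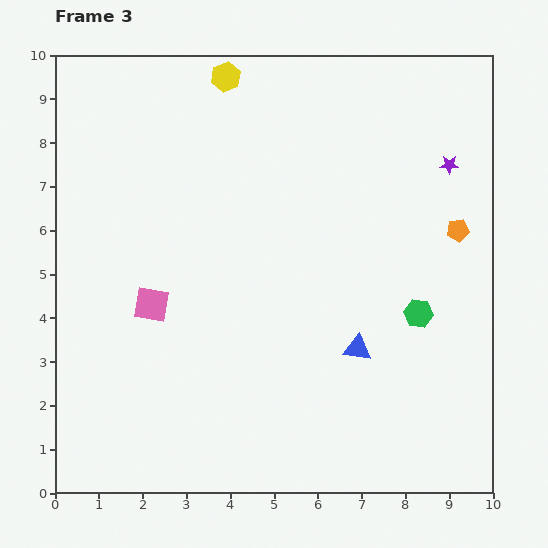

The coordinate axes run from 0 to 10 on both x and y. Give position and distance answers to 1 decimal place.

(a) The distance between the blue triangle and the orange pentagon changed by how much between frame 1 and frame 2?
-1.4

Distance in frame 1: 4.5. Distance in frame 2: 3.1.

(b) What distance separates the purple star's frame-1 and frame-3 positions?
6.9

The purple star moved from (2.7, 4.7) to (9.0, 7.5), a distance of √(6.3² + 2.8²) ≈ 6.9.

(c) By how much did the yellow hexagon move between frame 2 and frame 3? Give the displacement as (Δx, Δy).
(1.4, 1.0)

The yellow hexagon was at (2.5, 8.5) in frame 2 and (3.9, 9.5) in frame 3.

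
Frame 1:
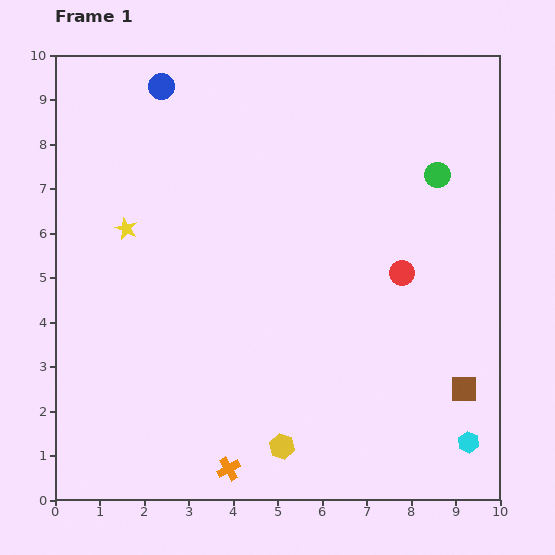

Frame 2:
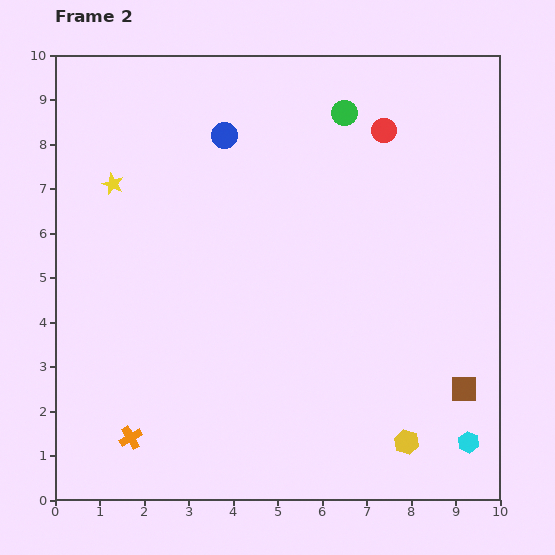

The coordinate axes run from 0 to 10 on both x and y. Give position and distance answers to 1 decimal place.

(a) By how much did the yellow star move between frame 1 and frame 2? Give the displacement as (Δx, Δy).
(-0.3, 1.0)

The yellow star was at (1.6, 6.1) in frame 1 and (1.3, 7.1) in frame 2.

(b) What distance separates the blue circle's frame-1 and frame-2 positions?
1.8

The blue circle moved from (2.4, 9.3) to (3.8, 8.2), a distance of √(1.4² + 1.1²) ≈ 1.8.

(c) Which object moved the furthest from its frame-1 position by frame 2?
the red circle

(moved 3.2; next 2.8)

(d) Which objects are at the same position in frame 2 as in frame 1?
the cyan hexagon, the brown square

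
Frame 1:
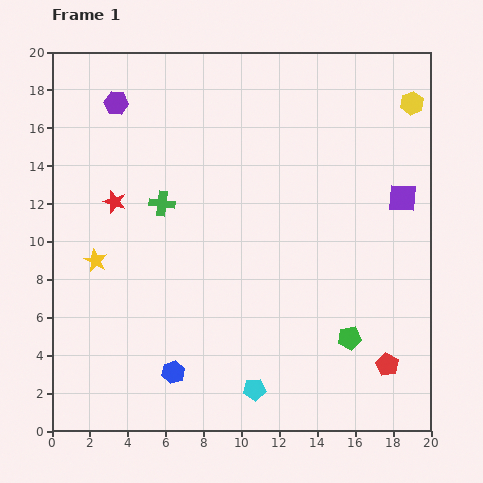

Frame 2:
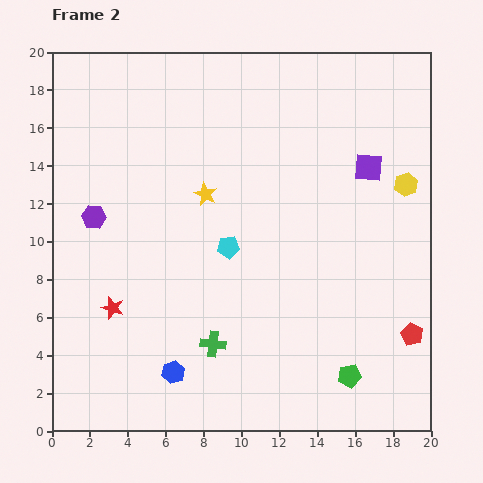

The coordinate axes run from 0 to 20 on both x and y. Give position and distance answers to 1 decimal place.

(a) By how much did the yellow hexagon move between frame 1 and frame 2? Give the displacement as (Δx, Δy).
(-0.3, -4.3)

The yellow hexagon was at (19.0, 17.3) in frame 1 and (18.7, 13.0) in frame 2.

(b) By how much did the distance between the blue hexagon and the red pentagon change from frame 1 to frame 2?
+1.5

Distance in frame 1: 11.3. Distance in frame 2: 12.8.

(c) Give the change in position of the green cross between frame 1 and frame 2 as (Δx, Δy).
(2.7, -7.4)

The green cross was at (5.8, 12.0) in frame 1 and (8.5, 4.6) in frame 2.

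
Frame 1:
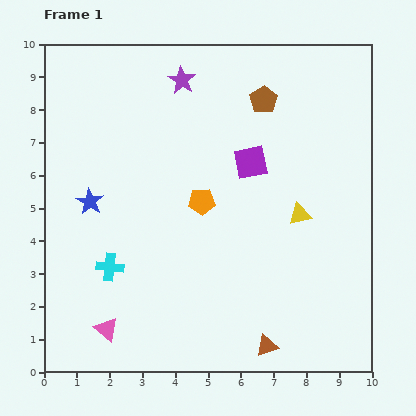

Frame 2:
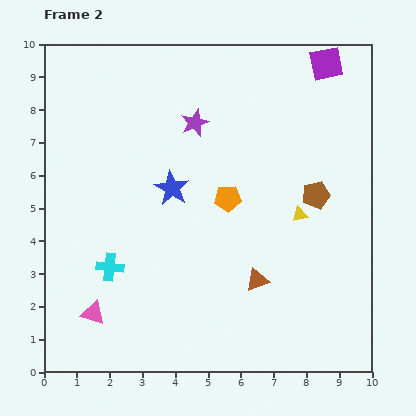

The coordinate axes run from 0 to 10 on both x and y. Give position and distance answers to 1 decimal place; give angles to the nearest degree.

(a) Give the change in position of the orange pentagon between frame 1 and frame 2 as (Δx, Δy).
(0.8, 0.1)

The orange pentagon was at (4.8, 5.2) in frame 1 and (5.6, 5.3) in frame 2.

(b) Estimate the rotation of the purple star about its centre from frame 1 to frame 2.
18° clockwise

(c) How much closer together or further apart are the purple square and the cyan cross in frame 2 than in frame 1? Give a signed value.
+3.7

Distance in frame 1: 5.4. Distance in frame 2: 9.1.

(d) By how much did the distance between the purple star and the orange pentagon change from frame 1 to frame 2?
-1.2

Distance in frame 1: 3.7. Distance in frame 2: 2.5.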